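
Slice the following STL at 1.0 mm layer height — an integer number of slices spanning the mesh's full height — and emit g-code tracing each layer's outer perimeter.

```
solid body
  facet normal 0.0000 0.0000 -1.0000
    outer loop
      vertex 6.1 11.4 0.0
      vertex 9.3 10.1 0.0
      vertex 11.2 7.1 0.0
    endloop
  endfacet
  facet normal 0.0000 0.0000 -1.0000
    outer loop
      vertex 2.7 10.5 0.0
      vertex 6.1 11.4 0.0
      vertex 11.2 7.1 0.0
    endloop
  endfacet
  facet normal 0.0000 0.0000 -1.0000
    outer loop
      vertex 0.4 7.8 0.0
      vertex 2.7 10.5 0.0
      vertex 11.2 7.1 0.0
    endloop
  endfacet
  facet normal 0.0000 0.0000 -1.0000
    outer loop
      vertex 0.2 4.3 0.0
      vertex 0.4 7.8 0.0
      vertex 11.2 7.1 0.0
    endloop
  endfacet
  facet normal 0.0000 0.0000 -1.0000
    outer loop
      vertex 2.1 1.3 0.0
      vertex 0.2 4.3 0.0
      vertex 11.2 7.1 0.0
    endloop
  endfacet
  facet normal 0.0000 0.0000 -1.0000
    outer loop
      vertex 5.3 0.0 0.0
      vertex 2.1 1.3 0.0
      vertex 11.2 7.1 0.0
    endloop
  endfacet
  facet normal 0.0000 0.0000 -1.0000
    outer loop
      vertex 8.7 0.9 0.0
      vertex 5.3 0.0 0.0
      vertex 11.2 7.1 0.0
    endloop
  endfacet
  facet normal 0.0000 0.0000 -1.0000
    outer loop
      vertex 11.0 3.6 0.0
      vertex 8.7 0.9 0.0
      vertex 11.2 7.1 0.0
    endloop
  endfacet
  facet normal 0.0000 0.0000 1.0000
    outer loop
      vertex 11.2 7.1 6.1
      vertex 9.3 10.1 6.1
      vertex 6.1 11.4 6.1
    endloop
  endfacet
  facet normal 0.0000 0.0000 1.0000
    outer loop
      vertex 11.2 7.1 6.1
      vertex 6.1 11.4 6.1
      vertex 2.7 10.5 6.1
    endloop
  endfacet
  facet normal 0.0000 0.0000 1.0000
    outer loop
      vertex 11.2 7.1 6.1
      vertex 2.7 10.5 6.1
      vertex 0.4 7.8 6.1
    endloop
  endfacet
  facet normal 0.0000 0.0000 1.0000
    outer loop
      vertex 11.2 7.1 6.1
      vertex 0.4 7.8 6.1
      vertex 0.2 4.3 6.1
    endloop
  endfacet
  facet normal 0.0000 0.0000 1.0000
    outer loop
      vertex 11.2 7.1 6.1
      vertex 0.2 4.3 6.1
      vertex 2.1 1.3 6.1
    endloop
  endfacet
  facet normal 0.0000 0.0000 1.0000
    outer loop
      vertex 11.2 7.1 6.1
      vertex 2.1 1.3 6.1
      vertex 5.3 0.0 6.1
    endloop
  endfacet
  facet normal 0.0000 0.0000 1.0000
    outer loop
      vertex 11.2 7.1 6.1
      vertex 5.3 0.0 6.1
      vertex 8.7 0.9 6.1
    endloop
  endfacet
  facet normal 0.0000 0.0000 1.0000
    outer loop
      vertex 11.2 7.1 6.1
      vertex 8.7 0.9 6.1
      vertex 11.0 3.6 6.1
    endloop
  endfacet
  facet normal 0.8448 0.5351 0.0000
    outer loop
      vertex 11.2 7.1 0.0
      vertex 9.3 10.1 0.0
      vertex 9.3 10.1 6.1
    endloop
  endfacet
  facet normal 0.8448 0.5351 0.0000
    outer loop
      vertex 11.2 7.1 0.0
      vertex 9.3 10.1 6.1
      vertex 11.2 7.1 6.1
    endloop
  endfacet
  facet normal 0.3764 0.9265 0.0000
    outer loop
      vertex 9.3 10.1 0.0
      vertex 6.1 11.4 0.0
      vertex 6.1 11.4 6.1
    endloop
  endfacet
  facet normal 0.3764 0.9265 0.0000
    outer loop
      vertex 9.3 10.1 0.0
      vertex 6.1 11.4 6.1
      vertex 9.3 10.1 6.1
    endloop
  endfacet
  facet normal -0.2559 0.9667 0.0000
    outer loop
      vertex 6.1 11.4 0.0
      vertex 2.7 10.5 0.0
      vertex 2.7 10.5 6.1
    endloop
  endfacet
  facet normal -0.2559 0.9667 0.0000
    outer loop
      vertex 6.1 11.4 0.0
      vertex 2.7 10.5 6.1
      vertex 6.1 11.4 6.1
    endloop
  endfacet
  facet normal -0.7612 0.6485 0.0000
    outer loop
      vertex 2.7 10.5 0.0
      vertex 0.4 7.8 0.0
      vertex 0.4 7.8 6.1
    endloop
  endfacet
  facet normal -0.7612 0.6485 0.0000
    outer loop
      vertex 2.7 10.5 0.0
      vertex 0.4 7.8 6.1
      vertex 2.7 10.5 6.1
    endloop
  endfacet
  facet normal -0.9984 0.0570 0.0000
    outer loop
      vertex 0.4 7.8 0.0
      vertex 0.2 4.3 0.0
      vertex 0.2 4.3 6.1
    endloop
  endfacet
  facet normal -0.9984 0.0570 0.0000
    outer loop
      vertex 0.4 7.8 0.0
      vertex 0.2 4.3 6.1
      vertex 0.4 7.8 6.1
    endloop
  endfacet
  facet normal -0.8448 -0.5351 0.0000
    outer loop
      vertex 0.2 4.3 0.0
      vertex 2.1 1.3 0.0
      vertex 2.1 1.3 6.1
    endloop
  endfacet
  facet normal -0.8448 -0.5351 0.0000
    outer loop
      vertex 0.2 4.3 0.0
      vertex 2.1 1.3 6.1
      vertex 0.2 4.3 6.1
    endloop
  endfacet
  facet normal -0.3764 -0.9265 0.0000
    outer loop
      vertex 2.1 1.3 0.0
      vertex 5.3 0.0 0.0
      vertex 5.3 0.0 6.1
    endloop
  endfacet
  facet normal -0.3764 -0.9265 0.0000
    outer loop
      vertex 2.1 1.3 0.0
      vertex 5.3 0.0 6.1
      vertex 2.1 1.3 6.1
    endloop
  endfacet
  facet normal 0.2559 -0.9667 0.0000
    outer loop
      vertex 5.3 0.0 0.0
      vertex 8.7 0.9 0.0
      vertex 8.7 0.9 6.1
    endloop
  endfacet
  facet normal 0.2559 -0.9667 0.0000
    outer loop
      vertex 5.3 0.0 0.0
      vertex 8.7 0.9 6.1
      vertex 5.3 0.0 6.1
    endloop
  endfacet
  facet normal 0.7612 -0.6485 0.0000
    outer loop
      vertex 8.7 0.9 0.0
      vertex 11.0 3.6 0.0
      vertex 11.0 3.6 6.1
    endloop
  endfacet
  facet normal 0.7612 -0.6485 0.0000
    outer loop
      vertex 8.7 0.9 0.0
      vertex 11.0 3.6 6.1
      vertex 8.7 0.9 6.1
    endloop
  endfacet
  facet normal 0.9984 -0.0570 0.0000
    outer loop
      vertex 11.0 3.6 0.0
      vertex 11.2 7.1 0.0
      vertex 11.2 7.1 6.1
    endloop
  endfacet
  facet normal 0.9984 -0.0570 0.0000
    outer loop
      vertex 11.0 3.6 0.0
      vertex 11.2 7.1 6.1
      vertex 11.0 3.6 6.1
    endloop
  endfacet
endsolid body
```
; perimeter-only toolpath
G21 ; units = mm
G90 ; absolute positioning
G28 ; home
; layer 1
G0 Z1.0
G0 X11.2 Y7.1
G1 X9.3 Y10.1
G1 X6.1 Y11.4
G1 X2.7 Y10.5
G1 X0.4 Y7.8
G1 X0.2 Y4.3
G1 X2.1 Y1.3
G1 X5.3 Y0.0
G1 X8.7 Y0.9
G1 X11.0 Y3.6
G1 X11.2 Y7.1
; layer 2
G0 Z2.0
G0 X11.2 Y7.1
G1 X9.3 Y10.1
G1 X6.1 Y11.4
G1 X2.7 Y10.5
G1 X0.4 Y7.8
G1 X0.2 Y4.3
G1 X2.1 Y1.3
G1 X5.3 Y0.0
G1 X8.7 Y0.9
G1 X11.0 Y3.6
G1 X11.2 Y7.1
; layer 3
G0 Z3.0
G0 X11.2 Y7.1
G1 X9.3 Y10.1
G1 X6.1 Y11.4
G1 X2.7 Y10.5
G1 X0.4 Y7.8
G1 X0.2 Y4.3
G1 X2.1 Y1.3
G1 X5.3 Y0.0
G1 X8.7 Y0.9
G1 X11.0 Y3.6
G1 X11.2 Y7.1
; layer 4
G0 Z4.1
G0 X11.2 Y7.1
G1 X9.3 Y10.1
G1 X6.1 Y11.4
G1 X2.7 Y10.5
G1 X0.4 Y7.8
G1 X0.2 Y4.3
G1 X2.1 Y1.3
G1 X5.3 Y0.0
G1 X8.7 Y0.9
G1 X11.0 Y3.6
G1 X11.2 Y7.1
; layer 5
G0 Z5.1
G0 X11.2 Y7.1
G1 X9.3 Y10.1
G1 X6.1 Y11.4
G1 X2.7 Y10.5
G1 X0.4 Y7.8
G1 X0.2 Y4.3
G1 X2.1 Y1.3
G1 X5.3 Y0.0
G1 X8.7 Y0.9
G1 X11.0 Y3.6
G1 X11.2 Y7.1
; layer 6
G0 Z6.1
G0 X11.2 Y7.1
G1 X9.3 Y10.1
G1 X6.1 Y11.4
G1 X2.7 Y10.5
G1 X0.4 Y7.8
G1 X0.2 Y4.3
G1 X2.1 Y1.3
G1 X5.3 Y0.0
G1 X8.7 Y0.9
G1 X11.0 Y3.6
G1 X11.2 Y7.1
M2 ; end

The solid is a regular 10-sided prism (a cylinder approximated with 10 flat sides), circumscribed radius ≈ 5.7 mm, height ≈ 6.1 mm. Slicing at Δz = 1.0 mm — 6 equal slices spanning the solid's height, so layer i sits at z = i·h/6 — gives 6 non-empty perimeters. Each is a 10-segment closed polygon; G0 lifts to the layer z and rapids to the start vertex, then G1 traces the edges.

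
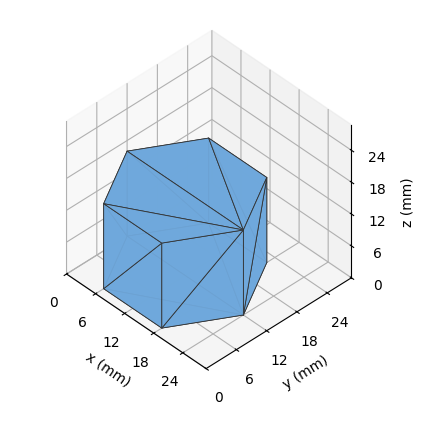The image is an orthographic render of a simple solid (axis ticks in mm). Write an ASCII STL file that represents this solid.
Reading the render: the shape is a regular 6-sided prism (a cylinder approximated with 6 flat sides), circumscribed radius ≈ 12 mm, height ≈ 16 mm (dimensions read to the nearest mm from the axis ticks). For the STL, each face is triangulated and given an outward normal.

solid part
  facet normal 0.0000 0.0000 -1.0000
    outer loop
      vertex 6.0 22.4 0.0
      vertex 18.0 22.4 0.0
      vertex 24.0 12.0 0.0
    endloop
  endfacet
  facet normal 0.0000 0.0000 -1.0000
    outer loop
      vertex 0.0 12.0 0.0
      vertex 6.0 22.4 0.0
      vertex 24.0 12.0 0.0
    endloop
  endfacet
  facet normal 0.0000 0.0000 -1.0000
    outer loop
      vertex 6.0 1.6 0.0
      vertex 0.0 12.0 0.0
      vertex 24.0 12.0 0.0
    endloop
  endfacet
  facet normal 0.0000 0.0000 -1.0000
    outer loop
      vertex 18.0 1.6 0.0
      vertex 6.0 1.6 0.0
      vertex 24.0 12.0 0.0
    endloop
  endfacet
  facet normal 0.0000 0.0000 1.0000
    outer loop
      vertex 24.0 12.0 16.0
      vertex 18.0 22.4 16.0
      vertex 6.0 22.4 16.0
    endloop
  endfacet
  facet normal 0.0000 0.0000 1.0000
    outer loop
      vertex 24.0 12.0 16.0
      vertex 6.0 22.4 16.0
      vertex 0.0 12.0 16.0
    endloop
  endfacet
  facet normal 0.0000 0.0000 1.0000
    outer loop
      vertex 24.0 12.0 16.0
      vertex 0.0 12.0 16.0
      vertex 6.0 1.6 16.0
    endloop
  endfacet
  facet normal 0.0000 0.0000 1.0000
    outer loop
      vertex 24.0 12.0 16.0
      vertex 6.0 1.6 16.0
      vertex 18.0 1.6 16.0
    endloop
  endfacet
  facet normal 0.8662 0.4997 0.0000
    outer loop
      vertex 24.0 12.0 0.0
      vertex 18.0 22.4 0.0
      vertex 18.0 22.4 16.0
    endloop
  endfacet
  facet normal 0.8662 0.4997 0.0000
    outer loop
      vertex 24.0 12.0 0.0
      vertex 18.0 22.4 16.0
      vertex 24.0 12.0 16.0
    endloop
  endfacet
  facet normal 0.0000 1.0000 0.0000
    outer loop
      vertex 18.0 22.4 0.0
      vertex 6.0 22.4 0.0
      vertex 6.0 22.4 16.0
    endloop
  endfacet
  facet normal 0.0000 1.0000 0.0000
    outer loop
      vertex 18.0 22.4 0.0
      vertex 6.0 22.4 16.0
      vertex 18.0 22.4 16.0
    endloop
  endfacet
  facet normal -0.8662 0.4997 0.0000
    outer loop
      vertex 6.0 22.4 0.0
      vertex 0.0 12.0 0.0
      vertex 0.0 12.0 16.0
    endloop
  endfacet
  facet normal -0.8662 0.4997 0.0000
    outer loop
      vertex 6.0 22.4 0.0
      vertex 0.0 12.0 16.0
      vertex 6.0 22.4 16.0
    endloop
  endfacet
  facet normal -0.8662 -0.4997 0.0000
    outer loop
      vertex 0.0 12.0 0.0
      vertex 6.0 1.6 0.0
      vertex 6.0 1.6 16.0
    endloop
  endfacet
  facet normal -0.8662 -0.4997 0.0000
    outer loop
      vertex 0.0 12.0 0.0
      vertex 6.0 1.6 16.0
      vertex 0.0 12.0 16.0
    endloop
  endfacet
  facet normal 0.0000 -1.0000 0.0000
    outer loop
      vertex 6.0 1.6 0.0
      vertex 18.0 1.6 0.0
      vertex 18.0 1.6 16.0
    endloop
  endfacet
  facet normal 0.0000 -1.0000 0.0000
    outer loop
      vertex 6.0 1.6 0.0
      vertex 18.0 1.6 16.0
      vertex 6.0 1.6 16.0
    endloop
  endfacet
  facet normal 0.8662 -0.4997 0.0000
    outer loop
      vertex 18.0 1.6 0.0
      vertex 24.0 12.0 0.0
      vertex 24.0 12.0 16.0
    endloop
  endfacet
  facet normal 0.8662 -0.4997 0.0000
    outer loop
      vertex 18.0 1.6 0.0
      vertex 24.0 12.0 16.0
      vertex 18.0 1.6 16.0
    endloop
  endfacet
endsolid part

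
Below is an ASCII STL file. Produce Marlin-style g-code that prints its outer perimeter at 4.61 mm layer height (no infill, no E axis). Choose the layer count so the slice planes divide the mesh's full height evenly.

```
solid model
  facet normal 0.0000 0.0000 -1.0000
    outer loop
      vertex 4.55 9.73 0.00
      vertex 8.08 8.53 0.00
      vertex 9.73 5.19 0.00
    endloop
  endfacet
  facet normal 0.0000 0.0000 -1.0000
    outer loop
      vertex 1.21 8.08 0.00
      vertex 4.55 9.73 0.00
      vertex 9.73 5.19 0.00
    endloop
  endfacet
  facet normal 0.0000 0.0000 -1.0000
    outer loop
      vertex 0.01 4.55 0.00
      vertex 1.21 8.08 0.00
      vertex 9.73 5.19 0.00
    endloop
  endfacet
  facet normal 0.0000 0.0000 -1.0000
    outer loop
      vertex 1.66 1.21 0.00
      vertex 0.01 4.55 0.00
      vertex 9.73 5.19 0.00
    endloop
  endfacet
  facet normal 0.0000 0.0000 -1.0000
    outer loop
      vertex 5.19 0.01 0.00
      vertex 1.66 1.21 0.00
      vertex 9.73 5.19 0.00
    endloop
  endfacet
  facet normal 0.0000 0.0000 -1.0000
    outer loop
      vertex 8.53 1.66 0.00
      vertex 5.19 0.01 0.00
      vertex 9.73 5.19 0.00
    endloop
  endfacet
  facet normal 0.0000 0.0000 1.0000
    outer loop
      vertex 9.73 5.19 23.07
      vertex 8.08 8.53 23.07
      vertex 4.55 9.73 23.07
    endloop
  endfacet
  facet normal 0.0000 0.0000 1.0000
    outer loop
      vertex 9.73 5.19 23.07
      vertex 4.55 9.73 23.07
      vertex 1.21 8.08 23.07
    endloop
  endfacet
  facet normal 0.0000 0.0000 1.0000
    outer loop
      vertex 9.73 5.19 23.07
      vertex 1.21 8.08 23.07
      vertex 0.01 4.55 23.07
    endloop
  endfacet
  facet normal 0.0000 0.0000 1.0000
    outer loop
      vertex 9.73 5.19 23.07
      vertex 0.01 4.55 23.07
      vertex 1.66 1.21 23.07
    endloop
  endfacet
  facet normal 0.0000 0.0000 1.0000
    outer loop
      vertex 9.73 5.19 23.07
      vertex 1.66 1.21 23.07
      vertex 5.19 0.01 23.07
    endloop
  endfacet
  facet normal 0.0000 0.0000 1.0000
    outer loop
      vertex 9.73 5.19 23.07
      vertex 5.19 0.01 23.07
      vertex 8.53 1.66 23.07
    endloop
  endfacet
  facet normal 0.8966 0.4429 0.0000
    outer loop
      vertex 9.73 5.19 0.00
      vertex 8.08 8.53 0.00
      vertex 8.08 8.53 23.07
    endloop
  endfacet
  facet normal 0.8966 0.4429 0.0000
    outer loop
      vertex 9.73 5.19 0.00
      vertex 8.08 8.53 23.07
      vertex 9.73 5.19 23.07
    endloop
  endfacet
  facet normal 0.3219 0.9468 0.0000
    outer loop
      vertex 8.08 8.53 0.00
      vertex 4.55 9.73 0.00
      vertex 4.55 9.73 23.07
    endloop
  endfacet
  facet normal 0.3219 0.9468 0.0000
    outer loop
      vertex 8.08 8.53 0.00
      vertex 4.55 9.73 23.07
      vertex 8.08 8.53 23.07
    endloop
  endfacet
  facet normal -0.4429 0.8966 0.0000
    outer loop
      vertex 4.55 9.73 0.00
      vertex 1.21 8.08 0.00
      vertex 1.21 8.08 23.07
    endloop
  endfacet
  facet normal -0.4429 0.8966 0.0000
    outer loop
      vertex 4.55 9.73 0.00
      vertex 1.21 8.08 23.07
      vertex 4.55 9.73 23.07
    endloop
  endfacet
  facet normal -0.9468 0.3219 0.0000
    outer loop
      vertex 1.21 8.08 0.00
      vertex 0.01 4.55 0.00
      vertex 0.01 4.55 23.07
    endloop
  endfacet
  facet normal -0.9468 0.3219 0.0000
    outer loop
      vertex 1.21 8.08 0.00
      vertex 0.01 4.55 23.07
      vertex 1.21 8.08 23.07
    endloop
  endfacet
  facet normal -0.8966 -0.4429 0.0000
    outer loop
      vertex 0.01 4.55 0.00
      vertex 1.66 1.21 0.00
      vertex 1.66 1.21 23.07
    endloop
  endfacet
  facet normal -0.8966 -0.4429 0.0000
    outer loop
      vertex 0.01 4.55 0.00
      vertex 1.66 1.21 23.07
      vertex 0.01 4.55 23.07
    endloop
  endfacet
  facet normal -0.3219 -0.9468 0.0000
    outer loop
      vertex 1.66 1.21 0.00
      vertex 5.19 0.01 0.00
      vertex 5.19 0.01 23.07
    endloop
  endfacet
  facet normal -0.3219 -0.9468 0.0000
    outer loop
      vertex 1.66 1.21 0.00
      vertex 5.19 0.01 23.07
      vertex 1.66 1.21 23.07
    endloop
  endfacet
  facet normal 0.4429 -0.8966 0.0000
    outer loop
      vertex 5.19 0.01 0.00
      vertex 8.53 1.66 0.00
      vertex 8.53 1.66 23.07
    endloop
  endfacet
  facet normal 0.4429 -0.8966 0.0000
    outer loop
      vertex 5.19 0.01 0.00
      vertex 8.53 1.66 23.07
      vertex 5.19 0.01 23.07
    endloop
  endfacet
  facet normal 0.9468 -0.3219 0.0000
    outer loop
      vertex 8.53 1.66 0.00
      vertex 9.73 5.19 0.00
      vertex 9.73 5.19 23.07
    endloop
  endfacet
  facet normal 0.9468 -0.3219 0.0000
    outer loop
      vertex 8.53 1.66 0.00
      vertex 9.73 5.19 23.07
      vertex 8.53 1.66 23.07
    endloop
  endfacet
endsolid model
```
; perimeter-only toolpath
G21 ; units = mm
G90 ; absolute positioning
G28 ; home
; layer 1
G0 Z4.61
G0 X9.73 Y5.19
G1 X8.08 Y8.53
G1 X4.55 Y9.73
G1 X1.21 Y8.08
G1 X0.01 Y4.55
G1 X1.66 Y1.21
G1 X5.19 Y0.01
G1 X8.53 Y1.66
G1 X9.73 Y5.19
; layer 2
G0 Z9.23
G0 X9.73 Y5.19
G1 X8.08 Y8.53
G1 X4.55 Y9.73
G1 X1.21 Y8.08
G1 X0.01 Y4.55
G1 X1.66 Y1.21
G1 X5.19 Y0.01
G1 X8.53 Y1.66
G1 X9.73 Y5.19
; layer 3
G0 Z13.84
G0 X9.73 Y5.19
G1 X8.08 Y8.53
G1 X4.55 Y9.73
G1 X1.21 Y8.08
G1 X0.01 Y4.55
G1 X1.66 Y1.21
G1 X5.19 Y0.01
G1 X8.53 Y1.66
G1 X9.73 Y5.19
; layer 4
G0 Z18.46
G0 X9.73 Y5.19
G1 X8.08 Y8.53
G1 X4.55 Y9.73
G1 X1.21 Y8.08
G1 X0.01 Y4.55
G1 X1.66 Y1.21
G1 X5.19 Y0.01
G1 X8.53 Y1.66
G1 X9.73 Y5.19
; layer 5
G0 Z23.07
G0 X9.73 Y5.19
G1 X8.08 Y8.53
G1 X4.55 Y9.73
G1 X1.21 Y8.08
G1 X0.01 Y4.55
G1 X1.66 Y1.21
G1 X5.19 Y0.01
G1 X8.53 Y1.66
G1 X9.73 Y5.19
M2 ; end

The solid is a regular 8-sided prism (a cylinder approximated with 8 flat sides), circumscribed radius ≈ 4.87 mm, height ≈ 23.1 mm. Slicing at Δz = 4.61 mm — 5 equal slices spanning the solid's height, so layer i sits at z = i·h/5 — gives 5 non-empty perimeters. Each is a 8-segment closed polygon; G0 lifts to the layer z and rapids to the start vertex, then G1 traces the edges.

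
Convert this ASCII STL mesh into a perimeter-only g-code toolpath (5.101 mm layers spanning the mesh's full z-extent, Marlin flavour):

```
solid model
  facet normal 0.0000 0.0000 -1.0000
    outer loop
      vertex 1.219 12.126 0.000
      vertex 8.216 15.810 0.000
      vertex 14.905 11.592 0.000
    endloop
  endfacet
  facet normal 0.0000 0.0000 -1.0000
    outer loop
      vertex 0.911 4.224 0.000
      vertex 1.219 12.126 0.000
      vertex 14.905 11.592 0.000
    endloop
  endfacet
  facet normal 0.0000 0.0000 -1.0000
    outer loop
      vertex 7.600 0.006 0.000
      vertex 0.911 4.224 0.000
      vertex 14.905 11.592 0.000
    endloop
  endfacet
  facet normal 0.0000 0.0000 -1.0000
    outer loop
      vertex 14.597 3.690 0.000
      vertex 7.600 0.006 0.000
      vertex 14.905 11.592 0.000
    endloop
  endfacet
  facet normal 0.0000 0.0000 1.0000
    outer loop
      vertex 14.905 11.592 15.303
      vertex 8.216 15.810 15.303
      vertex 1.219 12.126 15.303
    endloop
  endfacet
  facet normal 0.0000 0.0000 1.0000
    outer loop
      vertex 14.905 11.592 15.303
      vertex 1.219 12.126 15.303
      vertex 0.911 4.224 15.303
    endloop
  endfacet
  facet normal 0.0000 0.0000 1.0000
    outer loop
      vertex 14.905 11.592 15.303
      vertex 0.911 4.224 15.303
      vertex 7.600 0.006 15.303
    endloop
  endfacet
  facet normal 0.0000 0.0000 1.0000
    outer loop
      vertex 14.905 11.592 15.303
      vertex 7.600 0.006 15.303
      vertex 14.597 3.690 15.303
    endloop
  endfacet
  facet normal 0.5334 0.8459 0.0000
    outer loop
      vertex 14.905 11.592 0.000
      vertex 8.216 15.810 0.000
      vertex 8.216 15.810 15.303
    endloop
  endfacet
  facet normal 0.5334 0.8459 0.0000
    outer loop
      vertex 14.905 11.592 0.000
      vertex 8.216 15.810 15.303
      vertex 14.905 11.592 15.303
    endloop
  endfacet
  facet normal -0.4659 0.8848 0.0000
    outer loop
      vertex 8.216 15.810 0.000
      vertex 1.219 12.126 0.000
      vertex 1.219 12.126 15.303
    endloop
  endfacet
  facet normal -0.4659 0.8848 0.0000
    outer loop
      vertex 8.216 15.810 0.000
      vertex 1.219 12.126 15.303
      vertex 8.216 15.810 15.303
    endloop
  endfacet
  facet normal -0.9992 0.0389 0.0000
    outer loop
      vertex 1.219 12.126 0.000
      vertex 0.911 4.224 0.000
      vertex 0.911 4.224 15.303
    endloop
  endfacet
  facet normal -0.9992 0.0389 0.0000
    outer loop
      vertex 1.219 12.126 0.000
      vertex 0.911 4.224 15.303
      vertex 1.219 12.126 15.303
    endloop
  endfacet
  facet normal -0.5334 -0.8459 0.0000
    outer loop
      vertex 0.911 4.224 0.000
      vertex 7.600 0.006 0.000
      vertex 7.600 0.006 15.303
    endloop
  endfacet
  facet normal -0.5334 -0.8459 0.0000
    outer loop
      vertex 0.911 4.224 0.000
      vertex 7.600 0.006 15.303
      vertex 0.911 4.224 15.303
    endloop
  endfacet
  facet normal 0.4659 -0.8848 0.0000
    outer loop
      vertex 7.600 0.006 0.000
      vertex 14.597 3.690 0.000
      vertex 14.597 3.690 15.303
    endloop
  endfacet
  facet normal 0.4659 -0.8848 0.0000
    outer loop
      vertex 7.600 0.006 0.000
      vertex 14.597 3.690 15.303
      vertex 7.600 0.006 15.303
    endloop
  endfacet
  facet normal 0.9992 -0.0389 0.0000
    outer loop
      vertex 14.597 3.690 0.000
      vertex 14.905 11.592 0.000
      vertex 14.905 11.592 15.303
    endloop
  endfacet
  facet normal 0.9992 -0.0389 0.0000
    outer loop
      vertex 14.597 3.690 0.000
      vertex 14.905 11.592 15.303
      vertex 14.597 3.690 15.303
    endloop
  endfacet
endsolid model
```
; perimeter-only toolpath
G21 ; units = mm
G90 ; absolute positioning
G28 ; home
; layer 1
G0 Z5.101
G0 X14.905 Y11.592
G1 X8.216 Y15.810
G1 X1.219 Y12.126
G1 X0.911 Y4.224
G1 X7.600 Y0.006
G1 X14.597 Y3.690
G1 X14.905 Y11.592
; layer 2
G0 Z10.202
G0 X14.905 Y11.592
G1 X8.216 Y15.810
G1 X1.219 Y12.126
G1 X0.911 Y4.224
G1 X7.600 Y0.006
G1 X14.597 Y3.690
G1 X14.905 Y11.592
; layer 3
G0 Z15.303
G0 X14.905 Y11.592
G1 X8.216 Y15.810
G1 X1.219 Y12.126
G1 X0.911 Y4.224
G1 X7.600 Y0.006
G1 X14.597 Y3.690
G1 X14.905 Y11.592
M2 ; end

The solid is a regular 6-sided prism (a cylinder approximated with 6 flat sides), circumscribed radius ≈ 7.91 mm, height ≈ 15.3 mm. Slicing at Δz = 5.101 mm — 3 equal slices spanning the solid's height, so layer i sits at z = i·h/3 — gives 3 non-empty perimeters. Each is a 6-segment closed polygon; G0 lifts to the layer z and rapids to the start vertex, then G1 traces the edges.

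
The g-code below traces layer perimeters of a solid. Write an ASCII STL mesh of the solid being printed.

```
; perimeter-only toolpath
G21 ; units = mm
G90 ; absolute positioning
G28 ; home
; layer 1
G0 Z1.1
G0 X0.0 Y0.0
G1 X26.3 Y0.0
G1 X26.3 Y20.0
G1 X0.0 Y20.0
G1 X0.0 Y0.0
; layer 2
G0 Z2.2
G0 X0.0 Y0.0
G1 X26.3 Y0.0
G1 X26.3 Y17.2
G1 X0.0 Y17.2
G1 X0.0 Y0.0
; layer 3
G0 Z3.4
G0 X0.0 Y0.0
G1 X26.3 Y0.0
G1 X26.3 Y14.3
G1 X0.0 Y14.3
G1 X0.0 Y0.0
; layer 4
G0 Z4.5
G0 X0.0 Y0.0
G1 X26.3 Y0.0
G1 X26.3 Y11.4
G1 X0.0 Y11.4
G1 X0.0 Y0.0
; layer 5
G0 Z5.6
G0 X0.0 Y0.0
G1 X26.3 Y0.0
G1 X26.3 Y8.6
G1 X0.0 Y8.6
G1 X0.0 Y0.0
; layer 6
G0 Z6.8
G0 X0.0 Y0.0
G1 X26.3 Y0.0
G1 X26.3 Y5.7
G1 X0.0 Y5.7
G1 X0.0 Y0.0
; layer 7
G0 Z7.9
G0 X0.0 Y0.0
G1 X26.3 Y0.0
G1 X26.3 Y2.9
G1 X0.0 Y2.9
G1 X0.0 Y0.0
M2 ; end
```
solid part
  facet normal 0.0000 0.0000 -1.0000
    outer loop
      vertex 26.3 22.9 0.0
      vertex 26.3 0.0 0.0
      vertex 0.0 0.0 0.0
    endloop
  endfacet
  facet normal 0.0000 0.0000 -1.0000
    outer loop
      vertex 0.0 22.9 0.0
      vertex 26.3 22.9 0.0
      vertex 0.0 0.0 0.0
    endloop
  endfacet
  facet normal 0.0000 -1.0000 0.0000
    outer loop
      vertex 0.0 0.0 0.0
      vertex 26.3 0.0 0.0
      vertex 26.3 0.0 9.0
    endloop
  endfacet
  facet normal 0.0000 -1.0000 0.0000
    outer loop
      vertex 0.0 0.0 0.0
      vertex 26.3 0.0 9.0
      vertex 0.0 0.0 9.0
    endloop
  endfacet
  facet normal 0.0000 0.3658 0.9307
    outer loop
      vertex 0.0 0.0 9.0
      vertex 26.3 0.0 9.0
      vertex 26.3 22.9 0.0
    endloop
  endfacet
  facet normal 0.0000 0.3658 0.9307
    outer loop
      vertex 0.0 0.0 9.0
      vertex 26.3 22.9 0.0
      vertex 0.0 22.9 0.0
    endloop
  endfacet
  facet normal -1.0000 0.0000 0.0000
    outer loop
      vertex 0.0 0.0 9.0
      vertex 0.0 22.9 0.0
      vertex 0.0 0.0 0.0
    endloop
  endfacet
  facet normal 1.0000 0.0000 0.0000
    outer loop
      vertex 26.3 0.0 0.0
      vertex 26.3 22.9 0.0
      vertex 26.3 0.0 9.0
    endloop
  endfacet
endsolid part

The G0 Z moves step by Δz≈1.1 mm. The G1 loops shrink linearly with z, so the solid tapers from its base footprint up to z≈9. Closing with a flat bottom cap and the tapered top and triangulating gives 8 facets — a wedge (ramp): 26.3 × 22.9 mm base, rising to 9 mm along the y=0 edge and sloping linearly to z=0 at y=22.9.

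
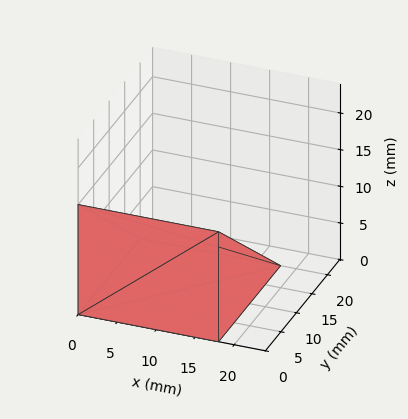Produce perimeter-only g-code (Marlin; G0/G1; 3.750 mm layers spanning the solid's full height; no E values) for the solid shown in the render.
Reading the render: the shape is a wedge (ramp): 18 × 20 mm base, rising to 15 mm along the y=0 edge and sloping linearly to z=0 at y=20 (dimensions read to the nearest mm from the axis ticks). For the g-code, the solid's height is divided into equal slices at the stated Δz and each level perimeter traced with G1 moves after a G0 lift.

; perimeter-only toolpath
G21 ; units = mm
G90 ; absolute positioning
G28 ; home
; layer 1
G0 Z3.750
G0 X0.000 Y0.000
G1 X18.000 Y0.000
G1 X18.000 Y15.000
G1 X0.000 Y15.000
G1 X0.000 Y0.000
; layer 2
G0 Z7.500
G0 X0.000 Y0.000
G1 X18.000 Y0.000
G1 X18.000 Y10.000
G1 X0.000 Y10.000
G1 X0.000 Y0.000
; layer 3
G0 Z11.250
G0 X0.000 Y0.000
G1 X18.000 Y0.000
G1 X18.000 Y5.000
G1 X0.000 Y5.000
G1 X0.000 Y0.000
M2 ; end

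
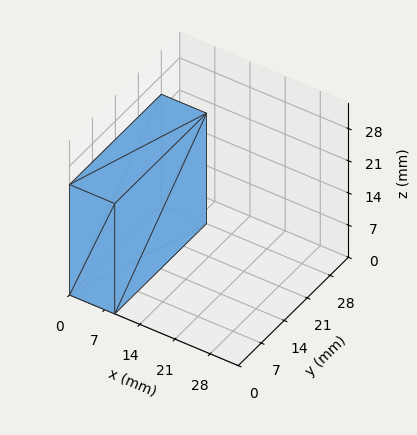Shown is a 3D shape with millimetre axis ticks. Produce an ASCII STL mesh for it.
Reading the render: the shape is a rectangular box, roughly 9 × 28 mm footprint and 24 mm tall (dimensions read to the nearest mm from the axis ticks). For the STL, each face is triangulated and given an outward normal.

solid part
  facet normal 0.0000 0.0000 -1.0000
    outer loop
      vertex 9.0 28.0 0.0
      vertex 9.0 0.0 0.0
      vertex 0.0 0.0 0.0
    endloop
  endfacet
  facet normal 0.0000 0.0000 -1.0000
    outer loop
      vertex 0.0 28.0 0.0
      vertex 9.0 28.0 0.0
      vertex 0.0 0.0 0.0
    endloop
  endfacet
  facet normal 0.0000 0.0000 1.0000
    outer loop
      vertex 0.0 0.0 24.0
      vertex 9.0 0.0 24.0
      vertex 9.0 28.0 24.0
    endloop
  endfacet
  facet normal 0.0000 0.0000 1.0000
    outer loop
      vertex 0.0 0.0 24.0
      vertex 9.0 28.0 24.0
      vertex 0.0 28.0 24.0
    endloop
  endfacet
  facet normal 0.0000 -1.0000 0.0000
    outer loop
      vertex 0.0 0.0 0.0
      vertex 9.0 0.0 0.0
      vertex 9.0 0.0 24.0
    endloop
  endfacet
  facet normal 0.0000 -1.0000 0.0000
    outer loop
      vertex 0.0 0.0 0.0
      vertex 9.0 0.0 24.0
      vertex 0.0 0.0 24.0
    endloop
  endfacet
  facet normal 0.0000 1.0000 0.0000
    outer loop
      vertex 9.0 28.0 24.0
      vertex 9.0 28.0 0.0
      vertex 0.0 28.0 0.0
    endloop
  endfacet
  facet normal 0.0000 1.0000 0.0000
    outer loop
      vertex 0.0 28.0 24.0
      vertex 9.0 28.0 24.0
      vertex 0.0 28.0 0.0
    endloop
  endfacet
  facet normal -1.0000 0.0000 0.0000
    outer loop
      vertex 0.0 28.0 24.0
      vertex 0.0 28.0 0.0
      vertex 0.0 0.0 0.0
    endloop
  endfacet
  facet normal -1.0000 0.0000 0.0000
    outer loop
      vertex 0.0 0.0 24.0
      vertex 0.0 28.0 24.0
      vertex 0.0 0.0 0.0
    endloop
  endfacet
  facet normal 1.0000 0.0000 0.0000
    outer loop
      vertex 9.0 0.0 0.0
      vertex 9.0 28.0 0.0
      vertex 9.0 28.0 24.0
    endloop
  endfacet
  facet normal 1.0000 0.0000 0.0000
    outer loop
      vertex 9.0 0.0 0.0
      vertex 9.0 28.0 24.0
      vertex 9.0 0.0 24.0
    endloop
  endfacet
endsolid part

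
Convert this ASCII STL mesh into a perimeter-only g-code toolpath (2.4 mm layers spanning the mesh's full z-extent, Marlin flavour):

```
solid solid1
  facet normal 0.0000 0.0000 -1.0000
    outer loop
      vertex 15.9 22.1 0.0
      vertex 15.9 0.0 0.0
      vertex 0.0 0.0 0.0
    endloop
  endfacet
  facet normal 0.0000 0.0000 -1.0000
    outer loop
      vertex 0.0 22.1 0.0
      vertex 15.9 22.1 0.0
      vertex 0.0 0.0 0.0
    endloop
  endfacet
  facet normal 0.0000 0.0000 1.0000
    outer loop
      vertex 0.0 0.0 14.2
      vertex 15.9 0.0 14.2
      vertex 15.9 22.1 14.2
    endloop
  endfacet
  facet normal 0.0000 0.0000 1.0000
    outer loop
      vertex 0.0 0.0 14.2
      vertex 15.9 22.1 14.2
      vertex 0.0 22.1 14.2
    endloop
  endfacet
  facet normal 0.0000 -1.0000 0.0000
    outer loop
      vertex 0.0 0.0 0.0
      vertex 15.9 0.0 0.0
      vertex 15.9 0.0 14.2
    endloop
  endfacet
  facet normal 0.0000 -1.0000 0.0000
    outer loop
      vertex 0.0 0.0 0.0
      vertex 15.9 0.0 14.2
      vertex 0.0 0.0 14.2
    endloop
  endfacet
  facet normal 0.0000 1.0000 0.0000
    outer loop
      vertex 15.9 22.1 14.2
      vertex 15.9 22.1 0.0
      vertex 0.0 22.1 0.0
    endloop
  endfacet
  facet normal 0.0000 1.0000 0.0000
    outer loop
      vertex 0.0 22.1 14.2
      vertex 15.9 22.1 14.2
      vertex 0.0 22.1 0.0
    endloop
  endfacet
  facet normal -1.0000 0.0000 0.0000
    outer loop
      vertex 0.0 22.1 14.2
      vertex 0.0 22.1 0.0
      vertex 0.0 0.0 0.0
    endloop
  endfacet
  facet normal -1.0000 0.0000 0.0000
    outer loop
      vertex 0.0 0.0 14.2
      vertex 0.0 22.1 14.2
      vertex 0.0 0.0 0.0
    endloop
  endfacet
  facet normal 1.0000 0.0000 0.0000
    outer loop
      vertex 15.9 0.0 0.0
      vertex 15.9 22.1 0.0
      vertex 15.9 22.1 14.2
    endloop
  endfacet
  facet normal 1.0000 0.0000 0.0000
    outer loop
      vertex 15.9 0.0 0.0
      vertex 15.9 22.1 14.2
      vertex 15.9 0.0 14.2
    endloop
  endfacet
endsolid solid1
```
; perimeter-only toolpath
G21 ; units = mm
G90 ; absolute positioning
G28 ; home
; layer 1
G0 Z2.4
G0 X0.0 Y0.0
G1 X15.9 Y0.0
G1 X15.9 Y22.1
G1 X0.0 Y22.1
G1 X0.0 Y0.0
; layer 2
G0 Z4.7
G0 X0.0 Y0.0
G1 X15.9 Y0.0
G1 X15.9 Y22.1
G1 X0.0 Y22.1
G1 X0.0 Y0.0
; layer 3
G0 Z7.1
G0 X0.0 Y0.0
G1 X15.9 Y0.0
G1 X15.9 Y22.1
G1 X0.0 Y22.1
G1 X0.0 Y0.0
; layer 4
G0 Z9.5
G0 X0.0 Y0.0
G1 X15.9 Y0.0
G1 X15.9 Y22.1
G1 X0.0 Y22.1
G1 X0.0 Y0.0
; layer 5
G0 Z11.8
G0 X0.0 Y0.0
G1 X15.9 Y0.0
G1 X15.9 Y22.1
G1 X0.0 Y22.1
G1 X0.0 Y0.0
; layer 6
G0 Z14.2
G0 X0.0 Y0.0
G1 X15.9 Y0.0
G1 X15.9 Y22.1
G1 X0.0 Y22.1
G1 X0.0 Y0.0
M2 ; end

The solid is a rectangular box, roughly 15.9 × 22.1 mm footprint and 14.2 mm tall. Slicing at Δz = 2.4 mm — 6 equal slices spanning the solid's height, so layer i sits at z = i·h/6 — gives 6 non-empty perimeters. Each is a 4-segment closed polygon; G0 lifts to the layer z and rapids to the start vertex, then G1 traces the edges.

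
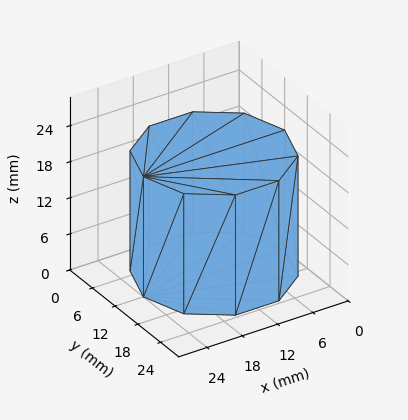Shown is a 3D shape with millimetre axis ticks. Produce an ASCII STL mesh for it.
Reading the render: the shape is a regular 10-sided prism (a cylinder approximated with 10 flat sides), circumscribed radius ≈ 12 mm, height ≈ 20 mm (dimensions read to the nearest mm from the axis ticks). For the STL, each face is triangulated and given an outward normal.

solid part
  facet normal 0.0000 0.0000 -1.0000
    outer loop
      vertex 15.7 23.4 0.0
      vertex 21.7 19.1 0.0
      vertex 24.0 12.0 0.0
    endloop
  endfacet
  facet normal 0.0000 0.0000 -1.0000
    outer loop
      vertex 8.3 23.4 0.0
      vertex 15.7 23.4 0.0
      vertex 24.0 12.0 0.0
    endloop
  endfacet
  facet normal 0.0000 0.0000 -1.0000
    outer loop
      vertex 2.3 19.1 0.0
      vertex 8.3 23.4 0.0
      vertex 24.0 12.0 0.0
    endloop
  endfacet
  facet normal 0.0000 0.0000 -1.0000
    outer loop
      vertex 0.0 12.0 0.0
      vertex 2.3 19.1 0.0
      vertex 24.0 12.0 0.0
    endloop
  endfacet
  facet normal 0.0000 0.0000 -1.0000
    outer loop
      vertex 2.3 4.9 0.0
      vertex 0.0 12.0 0.0
      vertex 24.0 12.0 0.0
    endloop
  endfacet
  facet normal 0.0000 0.0000 -1.0000
    outer loop
      vertex 8.3 0.6 0.0
      vertex 2.3 4.9 0.0
      vertex 24.0 12.0 0.0
    endloop
  endfacet
  facet normal 0.0000 0.0000 -1.0000
    outer loop
      vertex 15.7 0.6 0.0
      vertex 8.3 0.6 0.0
      vertex 24.0 12.0 0.0
    endloop
  endfacet
  facet normal 0.0000 0.0000 -1.0000
    outer loop
      vertex 21.7 4.9 0.0
      vertex 15.7 0.6 0.0
      vertex 24.0 12.0 0.0
    endloop
  endfacet
  facet normal 0.0000 0.0000 1.0000
    outer loop
      vertex 24.0 12.0 20.0
      vertex 21.7 19.1 20.0
      vertex 15.7 23.4 20.0
    endloop
  endfacet
  facet normal 0.0000 0.0000 1.0000
    outer loop
      vertex 24.0 12.0 20.0
      vertex 15.7 23.4 20.0
      vertex 8.3 23.4 20.0
    endloop
  endfacet
  facet normal 0.0000 0.0000 1.0000
    outer loop
      vertex 24.0 12.0 20.0
      vertex 8.3 23.4 20.0
      vertex 2.3 19.1 20.0
    endloop
  endfacet
  facet normal 0.0000 0.0000 1.0000
    outer loop
      vertex 24.0 12.0 20.0
      vertex 2.3 19.1 20.0
      vertex 0.0 12.0 20.0
    endloop
  endfacet
  facet normal 0.0000 0.0000 1.0000
    outer loop
      vertex 24.0 12.0 20.0
      vertex 0.0 12.0 20.0
      vertex 2.3 4.9 20.0
    endloop
  endfacet
  facet normal 0.0000 0.0000 1.0000
    outer loop
      vertex 24.0 12.0 20.0
      vertex 2.3 4.9 20.0
      vertex 8.3 0.6 20.0
    endloop
  endfacet
  facet normal 0.0000 0.0000 1.0000
    outer loop
      vertex 24.0 12.0 20.0
      vertex 8.3 0.6 20.0
      vertex 15.7 0.6 20.0
    endloop
  endfacet
  facet normal 0.0000 0.0000 1.0000
    outer loop
      vertex 24.0 12.0 20.0
      vertex 15.7 0.6 20.0
      vertex 21.7 4.9 20.0
    endloop
  endfacet
  facet normal 0.9513 0.3082 0.0000
    outer loop
      vertex 24.0 12.0 0.0
      vertex 21.7 19.1 0.0
      vertex 21.7 19.1 20.0
    endloop
  endfacet
  facet normal 0.9513 0.3082 0.0000
    outer loop
      vertex 24.0 12.0 0.0
      vertex 21.7 19.1 20.0
      vertex 24.0 12.0 20.0
    endloop
  endfacet
  facet normal 0.5825 0.8128 0.0000
    outer loop
      vertex 21.7 19.1 0.0
      vertex 15.7 23.4 0.0
      vertex 15.7 23.4 20.0
    endloop
  endfacet
  facet normal 0.5825 0.8128 0.0000
    outer loop
      vertex 21.7 19.1 0.0
      vertex 15.7 23.4 20.0
      vertex 21.7 19.1 20.0
    endloop
  endfacet
  facet normal 0.0000 1.0000 0.0000
    outer loop
      vertex 15.7 23.4 0.0
      vertex 8.3 23.4 0.0
      vertex 8.3 23.4 20.0
    endloop
  endfacet
  facet normal 0.0000 1.0000 0.0000
    outer loop
      vertex 15.7 23.4 0.0
      vertex 8.3 23.4 20.0
      vertex 15.7 23.4 20.0
    endloop
  endfacet
  facet normal -0.5825 0.8128 0.0000
    outer loop
      vertex 8.3 23.4 0.0
      vertex 2.3 19.1 0.0
      vertex 2.3 19.1 20.0
    endloop
  endfacet
  facet normal -0.5825 0.8128 0.0000
    outer loop
      vertex 8.3 23.4 0.0
      vertex 2.3 19.1 20.0
      vertex 8.3 23.4 20.0
    endloop
  endfacet
  facet normal -0.9513 0.3082 0.0000
    outer loop
      vertex 2.3 19.1 0.0
      vertex 0.0 12.0 0.0
      vertex 0.0 12.0 20.0
    endloop
  endfacet
  facet normal -0.9513 0.3082 0.0000
    outer loop
      vertex 2.3 19.1 0.0
      vertex 0.0 12.0 20.0
      vertex 2.3 19.1 20.0
    endloop
  endfacet
  facet normal -0.9513 -0.3082 0.0000
    outer loop
      vertex 0.0 12.0 0.0
      vertex 2.3 4.9 0.0
      vertex 2.3 4.9 20.0
    endloop
  endfacet
  facet normal -0.9513 -0.3082 0.0000
    outer loop
      vertex 0.0 12.0 0.0
      vertex 2.3 4.9 20.0
      vertex 0.0 12.0 20.0
    endloop
  endfacet
  facet normal -0.5825 -0.8128 0.0000
    outer loop
      vertex 2.3 4.9 0.0
      vertex 8.3 0.6 0.0
      vertex 8.3 0.6 20.0
    endloop
  endfacet
  facet normal -0.5825 -0.8128 0.0000
    outer loop
      vertex 2.3 4.9 0.0
      vertex 8.3 0.6 20.0
      vertex 2.3 4.9 20.0
    endloop
  endfacet
  facet normal 0.0000 -1.0000 0.0000
    outer loop
      vertex 8.3 0.6 0.0
      vertex 15.7 0.6 0.0
      vertex 15.7 0.6 20.0
    endloop
  endfacet
  facet normal 0.0000 -1.0000 0.0000
    outer loop
      vertex 8.3 0.6 0.0
      vertex 15.7 0.6 20.0
      vertex 8.3 0.6 20.0
    endloop
  endfacet
  facet normal 0.5825 -0.8128 0.0000
    outer loop
      vertex 15.7 0.6 0.0
      vertex 21.7 4.9 0.0
      vertex 21.7 4.9 20.0
    endloop
  endfacet
  facet normal 0.5825 -0.8128 0.0000
    outer loop
      vertex 15.7 0.6 0.0
      vertex 21.7 4.9 20.0
      vertex 15.7 0.6 20.0
    endloop
  endfacet
  facet normal 0.9513 -0.3082 0.0000
    outer loop
      vertex 21.7 4.9 0.0
      vertex 24.0 12.0 0.0
      vertex 24.0 12.0 20.0
    endloop
  endfacet
  facet normal 0.9513 -0.3082 0.0000
    outer loop
      vertex 21.7 4.9 0.0
      vertex 24.0 12.0 20.0
      vertex 21.7 4.9 20.0
    endloop
  endfacet
endsolid part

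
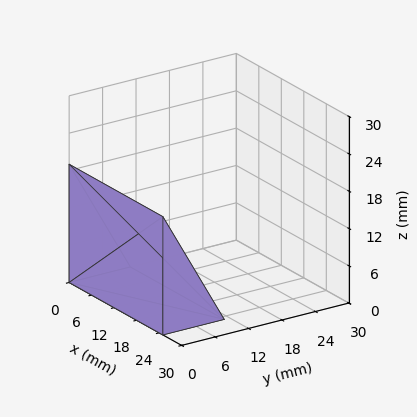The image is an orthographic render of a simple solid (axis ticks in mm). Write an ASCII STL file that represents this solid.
Reading the render: the shape is a wedge (ramp): 25 × 11 mm base, rising to 19 mm along the y=0 edge and sloping linearly to z=0 at y=11 (dimensions read to the nearest mm from the axis ticks). For the STL, each face is triangulated and given an outward normal.

solid part
  facet normal 0.0000 0.0000 -1.0000
    outer loop
      vertex 25.000 11.000 0.000
      vertex 25.000 0.000 0.000
      vertex 0.000 0.000 0.000
    endloop
  endfacet
  facet normal 0.0000 0.0000 -1.0000
    outer loop
      vertex 0.000 11.000 0.000
      vertex 25.000 11.000 0.000
      vertex 0.000 0.000 0.000
    endloop
  endfacet
  facet normal 0.0000 -1.0000 0.0000
    outer loop
      vertex 0.000 0.000 0.000
      vertex 25.000 0.000 0.000
      vertex 25.000 0.000 19.000
    endloop
  endfacet
  facet normal 0.0000 -1.0000 0.0000
    outer loop
      vertex 0.000 0.000 0.000
      vertex 25.000 0.000 19.000
      vertex 0.000 0.000 19.000
    endloop
  endfacet
  facet normal 0.0000 0.8654 0.5010
    outer loop
      vertex 0.000 0.000 19.000
      vertex 25.000 0.000 19.000
      vertex 25.000 11.000 0.000
    endloop
  endfacet
  facet normal 0.0000 0.8654 0.5010
    outer loop
      vertex 0.000 0.000 19.000
      vertex 25.000 11.000 0.000
      vertex 0.000 11.000 0.000
    endloop
  endfacet
  facet normal -1.0000 0.0000 0.0000
    outer loop
      vertex 0.000 0.000 19.000
      vertex 0.000 11.000 0.000
      vertex 0.000 0.000 0.000
    endloop
  endfacet
  facet normal 1.0000 0.0000 0.0000
    outer loop
      vertex 25.000 0.000 0.000
      vertex 25.000 11.000 0.000
      vertex 25.000 0.000 19.000
    endloop
  endfacet
endsolid part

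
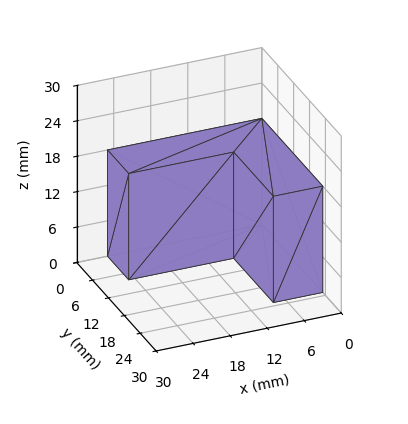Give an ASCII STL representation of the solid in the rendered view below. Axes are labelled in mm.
Reading the render: the shape is an L-shaped prism: outer 25 × 23 mm, arm thicknesses ≈ 8 mm (horizontal) and 8 mm (vertical), extruded 18 mm in z (dimensions read to the nearest mm from the axis ticks). For the STL, each face is triangulated and given an outward normal.

solid part
  facet normal 0.0000 0.0000 -1.0000
    outer loop
      vertex 25.0 8.0 0.0
      vertex 25.0 0.0 0.0
      vertex 0.0 0.0 0.0
    endloop
  endfacet
  facet normal 0.0000 0.0000 -1.0000
    outer loop
      vertex 8.0 8.0 0.0
      vertex 25.0 8.0 0.0
      vertex 0.0 0.0 0.0
    endloop
  endfacet
  facet normal 0.0000 0.0000 -1.0000
    outer loop
      vertex 8.0 23.0 0.0
      vertex 8.0 8.0 0.0
      vertex 0.0 0.0 0.0
    endloop
  endfacet
  facet normal 0.0000 0.0000 -1.0000
    outer loop
      vertex 0.0 23.0 0.0
      vertex 8.0 23.0 0.0
      vertex 0.0 0.0 0.0
    endloop
  endfacet
  facet normal 0.0000 0.0000 1.0000
    outer loop
      vertex 0.0 0.0 18.0
      vertex 25.0 0.0 18.0
      vertex 25.0 8.0 18.0
    endloop
  endfacet
  facet normal 0.0000 0.0000 1.0000
    outer loop
      vertex 0.0 0.0 18.0
      vertex 25.0 8.0 18.0
      vertex 8.0 8.0 18.0
    endloop
  endfacet
  facet normal 0.0000 0.0000 1.0000
    outer loop
      vertex 0.0 0.0 18.0
      vertex 8.0 8.0 18.0
      vertex 8.0 23.0 18.0
    endloop
  endfacet
  facet normal 0.0000 0.0000 1.0000
    outer loop
      vertex 0.0 0.0 18.0
      vertex 8.0 23.0 18.0
      vertex 0.0 23.0 18.0
    endloop
  endfacet
  facet normal 0.0000 -1.0000 0.0000
    outer loop
      vertex 0.0 0.0 0.0
      vertex 25.0 0.0 0.0
      vertex 25.0 0.0 18.0
    endloop
  endfacet
  facet normal 0.0000 -1.0000 0.0000
    outer loop
      vertex 0.0 0.0 0.0
      vertex 25.0 0.0 18.0
      vertex 0.0 0.0 18.0
    endloop
  endfacet
  facet normal 1.0000 0.0000 0.0000
    outer loop
      vertex 25.0 0.0 0.0
      vertex 25.0 8.0 0.0
      vertex 25.0 8.0 18.0
    endloop
  endfacet
  facet normal 1.0000 0.0000 0.0000
    outer loop
      vertex 25.0 0.0 0.0
      vertex 25.0 8.0 18.0
      vertex 25.0 0.0 18.0
    endloop
  endfacet
  facet normal 0.0000 1.0000 0.0000
    outer loop
      vertex 25.0 8.0 0.0
      vertex 8.0 8.0 0.0
      vertex 8.0 8.0 18.0
    endloop
  endfacet
  facet normal 0.0000 1.0000 0.0000
    outer loop
      vertex 25.0 8.0 0.0
      vertex 8.0 8.0 18.0
      vertex 25.0 8.0 18.0
    endloop
  endfacet
  facet normal 1.0000 0.0000 0.0000
    outer loop
      vertex 8.0 8.0 0.0
      vertex 8.0 23.0 0.0
      vertex 8.0 23.0 18.0
    endloop
  endfacet
  facet normal 1.0000 0.0000 0.0000
    outer loop
      vertex 8.0 8.0 0.0
      vertex 8.0 23.0 18.0
      vertex 8.0 8.0 18.0
    endloop
  endfacet
  facet normal 0.0000 1.0000 0.0000
    outer loop
      vertex 8.0 23.0 0.0
      vertex 0.0 23.0 0.0
      vertex 0.0 23.0 18.0
    endloop
  endfacet
  facet normal 0.0000 1.0000 0.0000
    outer loop
      vertex 8.0 23.0 0.0
      vertex 0.0 23.0 18.0
      vertex 8.0 23.0 18.0
    endloop
  endfacet
  facet normal -1.0000 0.0000 0.0000
    outer loop
      vertex 0.0 23.0 0.0
      vertex 0.0 0.0 0.0
      vertex 0.0 0.0 18.0
    endloop
  endfacet
  facet normal -1.0000 0.0000 0.0000
    outer loop
      vertex 0.0 23.0 0.0
      vertex 0.0 0.0 18.0
      vertex 0.0 23.0 18.0
    endloop
  endfacet
endsolid part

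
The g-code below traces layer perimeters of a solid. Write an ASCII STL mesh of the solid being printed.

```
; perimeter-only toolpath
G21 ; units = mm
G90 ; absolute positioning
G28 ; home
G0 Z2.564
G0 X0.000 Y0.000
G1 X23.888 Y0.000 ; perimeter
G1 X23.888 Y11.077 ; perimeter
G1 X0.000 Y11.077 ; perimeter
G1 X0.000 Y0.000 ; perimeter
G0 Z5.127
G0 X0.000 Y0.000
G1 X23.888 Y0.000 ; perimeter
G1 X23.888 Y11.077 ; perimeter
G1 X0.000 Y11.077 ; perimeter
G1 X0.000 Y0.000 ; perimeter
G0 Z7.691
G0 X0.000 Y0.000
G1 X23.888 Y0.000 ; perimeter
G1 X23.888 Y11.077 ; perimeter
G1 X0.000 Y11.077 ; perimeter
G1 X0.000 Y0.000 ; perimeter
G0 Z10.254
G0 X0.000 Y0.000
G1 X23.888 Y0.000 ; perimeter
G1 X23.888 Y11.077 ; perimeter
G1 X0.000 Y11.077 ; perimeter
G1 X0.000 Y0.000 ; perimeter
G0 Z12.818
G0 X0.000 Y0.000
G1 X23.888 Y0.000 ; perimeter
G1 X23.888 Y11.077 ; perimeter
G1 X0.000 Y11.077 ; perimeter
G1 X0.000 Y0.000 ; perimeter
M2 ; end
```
solid part
  facet normal 0.0000 0.0000 -1.0000
    outer loop
      vertex 23.888 11.077 0.000
      vertex 23.888 0.000 0.000
      vertex 0.000 0.000 0.000
    endloop
  endfacet
  facet normal 0.0000 0.0000 -1.0000
    outer loop
      vertex 0.000 11.077 0.000
      vertex 23.888 11.077 0.000
      vertex 0.000 0.000 0.000
    endloop
  endfacet
  facet normal 0.0000 0.0000 1.0000
    outer loop
      vertex 0.000 0.000 12.818
      vertex 23.888 0.000 12.818
      vertex 23.888 11.077 12.818
    endloop
  endfacet
  facet normal 0.0000 0.0000 1.0000
    outer loop
      vertex 0.000 0.000 12.818
      vertex 23.888 11.077 12.818
      vertex 0.000 11.077 12.818
    endloop
  endfacet
  facet normal 0.0000 -1.0000 0.0000
    outer loop
      vertex 0.000 0.000 0.000
      vertex 23.888 0.000 0.000
      vertex 23.888 0.000 12.818
    endloop
  endfacet
  facet normal 0.0000 -1.0000 0.0000
    outer loop
      vertex 0.000 0.000 0.000
      vertex 23.888 0.000 12.818
      vertex 0.000 0.000 12.818
    endloop
  endfacet
  facet normal 0.0000 1.0000 0.0000
    outer loop
      vertex 23.888 11.077 12.818
      vertex 23.888 11.077 0.000
      vertex 0.000 11.077 0.000
    endloop
  endfacet
  facet normal 0.0000 1.0000 0.0000
    outer loop
      vertex 0.000 11.077 12.818
      vertex 23.888 11.077 12.818
      vertex 0.000 11.077 0.000
    endloop
  endfacet
  facet normal -1.0000 0.0000 0.0000
    outer loop
      vertex 0.000 11.077 12.818
      vertex 0.000 11.077 0.000
      vertex 0.000 0.000 0.000
    endloop
  endfacet
  facet normal -1.0000 0.0000 0.0000
    outer loop
      vertex 0.000 0.000 12.818
      vertex 0.000 11.077 12.818
      vertex 0.000 0.000 0.000
    endloop
  endfacet
  facet normal 1.0000 0.0000 0.0000
    outer loop
      vertex 23.888 0.000 0.000
      vertex 23.888 11.077 0.000
      vertex 23.888 11.077 12.818
    endloop
  endfacet
  facet normal 1.0000 0.0000 0.0000
    outer loop
      vertex 23.888 0.000 0.000
      vertex 23.888 11.077 12.818
      vertex 23.888 0.000 12.818
    endloop
  endfacet
endsolid part

The G0 Z moves step by Δz≈2.564 mm. Every layer's G1 loop is the same polygon, so the solid is a straight extrusion of it from z=0 to z≈12.8. Closing with flat bottom and top caps and triangulating gives 12 facets — a rectangular box, roughly 23.9 × 11.1 mm footprint and 12.8 mm tall.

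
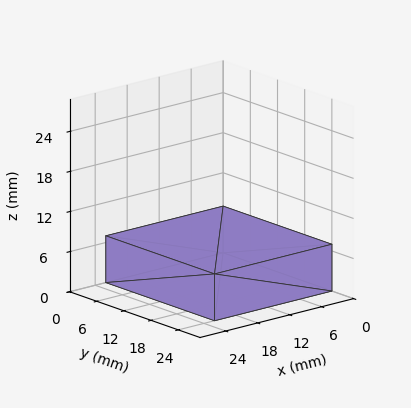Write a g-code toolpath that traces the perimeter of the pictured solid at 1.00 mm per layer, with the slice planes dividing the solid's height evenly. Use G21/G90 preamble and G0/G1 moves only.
Reading the render: the shape is a rectangular box, roughly 22 × 24 mm footprint and 7 mm tall (dimensions read to the nearest mm from the axis ticks). For the g-code, the solid's height is divided into equal slices at the stated Δz and each level perimeter traced with G1 moves after a G0 lift.

; perimeter-only toolpath
G21 ; units = mm
G90 ; absolute positioning
G28 ; home
; layer 1
G0 Z1.00
G0 X0.00 Y0.00
G1 X22.00 Y0.00
G1 X22.00 Y24.00
G1 X0.00 Y24.00
G1 X0.00 Y0.00
; layer 2
G0 Z2.00
G0 X0.00 Y0.00
G1 X22.00 Y0.00
G1 X22.00 Y24.00
G1 X0.00 Y24.00
G1 X0.00 Y0.00
; layer 3
G0 Z3.00
G0 X0.00 Y0.00
G1 X22.00 Y0.00
G1 X22.00 Y24.00
G1 X0.00 Y24.00
G1 X0.00 Y0.00
; layer 4
G0 Z4.00
G0 X0.00 Y0.00
G1 X22.00 Y0.00
G1 X22.00 Y24.00
G1 X0.00 Y24.00
G1 X0.00 Y0.00
; layer 5
G0 Z5.00
G0 X0.00 Y0.00
G1 X22.00 Y0.00
G1 X22.00 Y24.00
G1 X0.00 Y24.00
G1 X0.00 Y0.00
; layer 6
G0 Z6.00
G0 X0.00 Y0.00
G1 X22.00 Y0.00
G1 X22.00 Y24.00
G1 X0.00 Y24.00
G1 X0.00 Y0.00
; layer 7
G0 Z7.00
G0 X0.00 Y0.00
G1 X22.00 Y0.00
G1 X22.00 Y24.00
G1 X0.00 Y24.00
G1 X0.00 Y0.00
M2 ; end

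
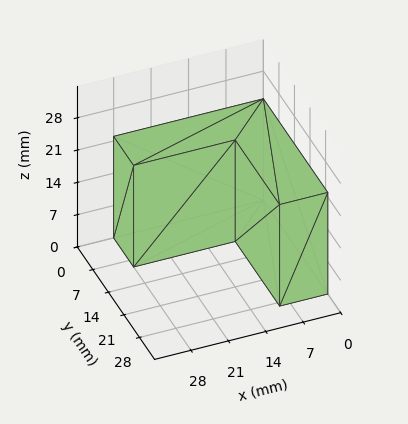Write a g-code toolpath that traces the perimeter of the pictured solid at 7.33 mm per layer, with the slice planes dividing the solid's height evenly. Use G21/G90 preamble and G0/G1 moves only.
Reading the render: the shape is an L-shaped prism: outer 28 × 29 mm, arm thicknesses ≈ 9 mm (horizontal) and 9 mm (vertical), extruded 22 mm in z (dimensions read to the nearest mm from the axis ticks). For the g-code, the solid's height is divided into equal slices at the stated Δz and each level perimeter traced with G1 moves after a G0 lift.

; perimeter-only toolpath
G21 ; units = mm
G90 ; absolute positioning
G28 ; home
; layer 1
G0 Z7.33
G0 X0.00 Y0.00
G1 X28.00 Y0.00
G1 X28.00 Y9.00
G1 X9.00 Y9.00
G1 X9.00 Y29.00
G1 X0.00 Y29.00
G1 X0.00 Y0.00
; layer 2
G0 Z14.67
G0 X0.00 Y0.00
G1 X28.00 Y0.00
G1 X28.00 Y9.00
G1 X9.00 Y9.00
G1 X9.00 Y29.00
G1 X0.00 Y29.00
G1 X0.00 Y0.00
; layer 3
G0 Z22.00
G0 X0.00 Y0.00
G1 X28.00 Y0.00
G1 X28.00 Y9.00
G1 X9.00 Y9.00
G1 X9.00 Y29.00
G1 X0.00 Y29.00
G1 X0.00 Y0.00
M2 ; end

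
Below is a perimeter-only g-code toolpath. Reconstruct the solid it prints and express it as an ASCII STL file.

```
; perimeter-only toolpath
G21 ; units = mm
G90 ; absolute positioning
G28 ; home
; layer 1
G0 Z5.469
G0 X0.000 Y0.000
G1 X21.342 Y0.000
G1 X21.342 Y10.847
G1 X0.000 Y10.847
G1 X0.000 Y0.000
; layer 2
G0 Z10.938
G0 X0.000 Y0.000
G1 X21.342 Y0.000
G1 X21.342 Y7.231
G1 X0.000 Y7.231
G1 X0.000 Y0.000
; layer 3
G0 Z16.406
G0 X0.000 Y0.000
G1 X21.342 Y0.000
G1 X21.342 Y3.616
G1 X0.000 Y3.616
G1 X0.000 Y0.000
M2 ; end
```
solid part
  facet normal 0.0000 0.0000 -1.0000
    outer loop
      vertex 21.342 14.463 0.000
      vertex 21.342 0.000 0.000
      vertex 0.000 0.000 0.000
    endloop
  endfacet
  facet normal 0.0000 0.0000 -1.0000
    outer loop
      vertex 0.000 14.463 0.000
      vertex 21.342 14.463 0.000
      vertex 0.000 0.000 0.000
    endloop
  endfacet
  facet normal 0.0000 -1.0000 0.0000
    outer loop
      vertex 0.000 0.000 0.000
      vertex 21.342 0.000 0.000
      vertex 21.342 0.000 21.875
    endloop
  endfacet
  facet normal 0.0000 -1.0000 0.0000
    outer loop
      vertex 0.000 0.000 0.000
      vertex 21.342 0.000 21.875
      vertex 0.000 0.000 21.875
    endloop
  endfacet
  facet normal 0.0000 0.8342 0.5515
    outer loop
      vertex 0.000 0.000 21.875
      vertex 21.342 0.000 21.875
      vertex 21.342 14.463 0.000
    endloop
  endfacet
  facet normal 0.0000 0.8342 0.5515
    outer loop
      vertex 0.000 0.000 21.875
      vertex 21.342 14.463 0.000
      vertex 0.000 14.463 0.000
    endloop
  endfacet
  facet normal -1.0000 0.0000 0.0000
    outer loop
      vertex 0.000 0.000 21.875
      vertex 0.000 14.463 0.000
      vertex 0.000 0.000 0.000
    endloop
  endfacet
  facet normal 1.0000 0.0000 0.0000
    outer loop
      vertex 21.342 0.000 0.000
      vertex 21.342 14.463 0.000
      vertex 21.342 0.000 21.875
    endloop
  endfacet
endsolid part

The G0 Z moves step by Δz≈5.469 mm. The G1 loops shrink linearly with z, so the solid tapers from its base footprint up to z≈21.9. Closing with a flat bottom cap and the tapered top and triangulating gives 8 facets — a wedge (ramp): 21.3 × 14.5 mm base, rising to 21.9 mm along the y=0 edge and sloping linearly to z=0 at y=14.5.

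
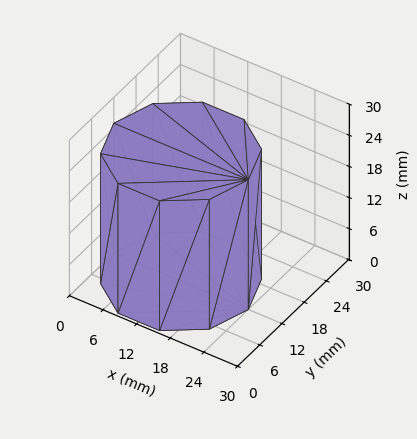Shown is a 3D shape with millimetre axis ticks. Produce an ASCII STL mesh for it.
Reading the render: the shape is a regular 10-sided prism (a cylinder approximated with 10 flat sides), circumscribed radius ≈ 12 mm, height ≈ 25 mm (dimensions read to the nearest mm from the axis ticks). For the STL, each face is triangulated and given an outward normal.

solid part
  facet normal 0.0000 0.0000 -1.0000
    outer loop
      vertex 15.708 23.413 0.000
      vertex 21.708 19.053 0.000
      vertex 24.000 12.000 0.000
    endloop
  endfacet
  facet normal 0.0000 0.0000 -1.0000
    outer loop
      vertex 8.292 23.413 0.000
      vertex 15.708 23.413 0.000
      vertex 24.000 12.000 0.000
    endloop
  endfacet
  facet normal 0.0000 0.0000 -1.0000
    outer loop
      vertex 2.292 19.053 0.000
      vertex 8.292 23.413 0.000
      vertex 24.000 12.000 0.000
    endloop
  endfacet
  facet normal 0.0000 0.0000 -1.0000
    outer loop
      vertex 0.000 12.000 0.000
      vertex 2.292 19.053 0.000
      vertex 24.000 12.000 0.000
    endloop
  endfacet
  facet normal 0.0000 0.0000 -1.0000
    outer loop
      vertex 2.292 4.947 0.000
      vertex 0.000 12.000 0.000
      vertex 24.000 12.000 0.000
    endloop
  endfacet
  facet normal 0.0000 0.0000 -1.0000
    outer loop
      vertex 8.292 0.587 0.000
      vertex 2.292 4.947 0.000
      vertex 24.000 12.000 0.000
    endloop
  endfacet
  facet normal 0.0000 0.0000 -1.0000
    outer loop
      vertex 15.708 0.587 0.000
      vertex 8.292 0.587 0.000
      vertex 24.000 12.000 0.000
    endloop
  endfacet
  facet normal 0.0000 0.0000 -1.0000
    outer loop
      vertex 21.708 4.947 0.000
      vertex 15.708 0.587 0.000
      vertex 24.000 12.000 0.000
    endloop
  endfacet
  facet normal 0.0000 0.0000 1.0000
    outer loop
      vertex 24.000 12.000 25.000
      vertex 21.708 19.053 25.000
      vertex 15.708 23.413 25.000
    endloop
  endfacet
  facet normal 0.0000 0.0000 1.0000
    outer loop
      vertex 24.000 12.000 25.000
      vertex 15.708 23.413 25.000
      vertex 8.292 23.413 25.000
    endloop
  endfacet
  facet normal 0.0000 0.0000 1.0000
    outer loop
      vertex 24.000 12.000 25.000
      vertex 8.292 23.413 25.000
      vertex 2.292 19.053 25.000
    endloop
  endfacet
  facet normal 0.0000 0.0000 1.0000
    outer loop
      vertex 24.000 12.000 25.000
      vertex 2.292 19.053 25.000
      vertex 0.000 12.000 25.000
    endloop
  endfacet
  facet normal 0.0000 0.0000 1.0000
    outer loop
      vertex 24.000 12.000 25.000
      vertex 0.000 12.000 25.000
      vertex 2.292 4.947 25.000
    endloop
  endfacet
  facet normal 0.0000 0.0000 1.0000
    outer loop
      vertex 24.000 12.000 25.000
      vertex 2.292 4.947 25.000
      vertex 8.292 0.587 25.000
    endloop
  endfacet
  facet normal 0.0000 0.0000 1.0000
    outer loop
      vertex 24.000 12.000 25.000
      vertex 8.292 0.587 25.000
      vertex 15.708 0.587 25.000
    endloop
  endfacet
  facet normal 0.0000 0.0000 1.0000
    outer loop
      vertex 24.000 12.000 25.000
      vertex 15.708 0.587 25.000
      vertex 21.708 4.947 25.000
    endloop
  endfacet
  facet normal 0.9510 0.3091 0.0000
    outer loop
      vertex 24.000 12.000 0.000
      vertex 21.708 19.053 0.000
      vertex 21.708 19.053 25.000
    endloop
  endfacet
  facet normal 0.9510 0.3091 0.0000
    outer loop
      vertex 24.000 12.000 0.000
      vertex 21.708 19.053 25.000
      vertex 24.000 12.000 25.000
    endloop
  endfacet
  facet normal 0.5879 0.8090 0.0000
    outer loop
      vertex 21.708 19.053 0.000
      vertex 15.708 23.413 0.000
      vertex 15.708 23.413 25.000
    endloop
  endfacet
  facet normal 0.5879 0.8090 0.0000
    outer loop
      vertex 21.708 19.053 0.000
      vertex 15.708 23.413 25.000
      vertex 21.708 19.053 25.000
    endloop
  endfacet
  facet normal 0.0000 1.0000 0.0000
    outer loop
      vertex 15.708 23.413 0.000
      vertex 8.292 23.413 0.000
      vertex 8.292 23.413 25.000
    endloop
  endfacet
  facet normal 0.0000 1.0000 0.0000
    outer loop
      vertex 15.708 23.413 0.000
      vertex 8.292 23.413 25.000
      vertex 15.708 23.413 25.000
    endloop
  endfacet
  facet normal -0.5879 0.8090 0.0000
    outer loop
      vertex 8.292 23.413 0.000
      vertex 2.292 19.053 0.000
      vertex 2.292 19.053 25.000
    endloop
  endfacet
  facet normal -0.5879 0.8090 0.0000
    outer loop
      vertex 8.292 23.413 0.000
      vertex 2.292 19.053 25.000
      vertex 8.292 23.413 25.000
    endloop
  endfacet
  facet normal -0.9510 0.3091 0.0000
    outer loop
      vertex 2.292 19.053 0.000
      vertex 0.000 12.000 0.000
      vertex 0.000 12.000 25.000
    endloop
  endfacet
  facet normal -0.9510 0.3091 0.0000
    outer loop
      vertex 2.292 19.053 0.000
      vertex 0.000 12.000 25.000
      vertex 2.292 19.053 25.000
    endloop
  endfacet
  facet normal -0.9510 -0.3091 0.0000
    outer loop
      vertex 0.000 12.000 0.000
      vertex 2.292 4.947 0.000
      vertex 2.292 4.947 25.000
    endloop
  endfacet
  facet normal -0.9510 -0.3091 0.0000
    outer loop
      vertex 0.000 12.000 0.000
      vertex 2.292 4.947 25.000
      vertex 0.000 12.000 25.000
    endloop
  endfacet
  facet normal -0.5879 -0.8090 0.0000
    outer loop
      vertex 2.292 4.947 0.000
      vertex 8.292 0.587 0.000
      vertex 8.292 0.587 25.000
    endloop
  endfacet
  facet normal -0.5879 -0.8090 0.0000
    outer loop
      vertex 2.292 4.947 0.000
      vertex 8.292 0.587 25.000
      vertex 2.292 4.947 25.000
    endloop
  endfacet
  facet normal 0.0000 -1.0000 0.0000
    outer loop
      vertex 8.292 0.587 0.000
      vertex 15.708 0.587 0.000
      vertex 15.708 0.587 25.000
    endloop
  endfacet
  facet normal 0.0000 -1.0000 0.0000
    outer loop
      vertex 8.292 0.587 0.000
      vertex 15.708 0.587 25.000
      vertex 8.292 0.587 25.000
    endloop
  endfacet
  facet normal 0.5879 -0.8090 0.0000
    outer loop
      vertex 15.708 0.587 0.000
      vertex 21.708 4.947 0.000
      vertex 21.708 4.947 25.000
    endloop
  endfacet
  facet normal 0.5879 -0.8090 0.0000
    outer loop
      vertex 15.708 0.587 0.000
      vertex 21.708 4.947 25.000
      vertex 15.708 0.587 25.000
    endloop
  endfacet
  facet normal 0.9510 -0.3091 0.0000
    outer loop
      vertex 21.708 4.947 0.000
      vertex 24.000 12.000 0.000
      vertex 24.000 12.000 25.000
    endloop
  endfacet
  facet normal 0.9510 -0.3091 0.0000
    outer loop
      vertex 21.708 4.947 0.000
      vertex 24.000 12.000 25.000
      vertex 21.708 4.947 25.000
    endloop
  endfacet
endsolid part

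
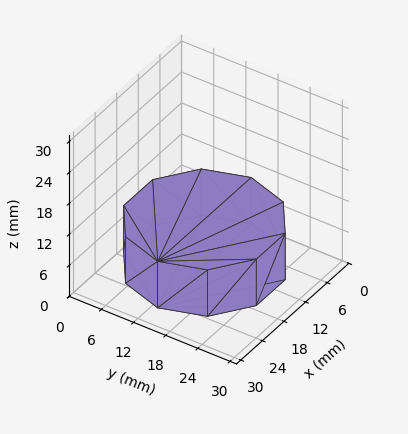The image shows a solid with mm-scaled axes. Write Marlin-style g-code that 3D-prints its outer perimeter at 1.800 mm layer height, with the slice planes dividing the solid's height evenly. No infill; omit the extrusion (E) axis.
Reading the render: the shape is a regular 10-sided prism (a cylinder approximated with 10 flat sides), circumscribed radius ≈ 13 mm, height ≈ 9 mm (dimensions read to the nearest mm from the axis ticks). For the g-code, the solid's height is divided into equal slices at the stated Δz and each level perimeter traced with G1 moves after a G0 lift.

; perimeter-only toolpath
G21 ; units = mm
G90 ; absolute positioning
G28 ; home
; layer 1
G0 Z1.800
G0 X26.000 Y13.000
G1 X23.517 Y20.641
G1 X17.017 Y25.364
G1 X8.983 Y25.364
G1 X2.483 Y20.641
G1 X0.000 Y13.000
G1 X2.483 Y5.359
G1 X8.983 Y0.636
G1 X17.017 Y0.636
G1 X23.517 Y5.359
G1 X26.000 Y13.000
; layer 2
G0 Z3.600
G0 X26.000 Y13.000
G1 X23.517 Y20.641
G1 X17.017 Y25.364
G1 X8.983 Y25.364
G1 X2.483 Y20.641
G1 X0.000 Y13.000
G1 X2.483 Y5.359
G1 X8.983 Y0.636
G1 X17.017 Y0.636
G1 X23.517 Y5.359
G1 X26.000 Y13.000
; layer 3
G0 Z5.400
G0 X26.000 Y13.000
G1 X23.517 Y20.641
G1 X17.017 Y25.364
G1 X8.983 Y25.364
G1 X2.483 Y20.641
G1 X0.000 Y13.000
G1 X2.483 Y5.359
G1 X8.983 Y0.636
G1 X17.017 Y0.636
G1 X23.517 Y5.359
G1 X26.000 Y13.000
; layer 4
G0 Z7.200
G0 X26.000 Y13.000
G1 X23.517 Y20.641
G1 X17.017 Y25.364
G1 X8.983 Y25.364
G1 X2.483 Y20.641
G1 X0.000 Y13.000
G1 X2.483 Y5.359
G1 X8.983 Y0.636
G1 X17.017 Y0.636
G1 X23.517 Y5.359
G1 X26.000 Y13.000
; layer 5
G0 Z9.000
G0 X26.000 Y13.000
G1 X23.517 Y20.641
G1 X17.017 Y25.364
G1 X8.983 Y25.364
G1 X2.483 Y20.641
G1 X0.000 Y13.000
G1 X2.483 Y5.359
G1 X8.983 Y0.636
G1 X17.017 Y0.636
G1 X23.517 Y5.359
G1 X26.000 Y13.000
M2 ; end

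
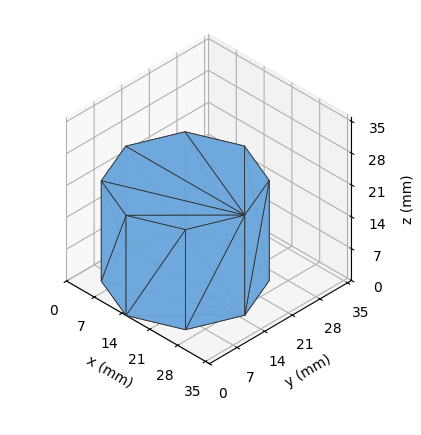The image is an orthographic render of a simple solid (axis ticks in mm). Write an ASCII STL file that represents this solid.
Reading the render: the shape is a regular 8-sided prism (a cylinder approximated with 8 flat sides), circumscribed radius ≈ 15 mm, height ≈ 22 mm (dimensions read to the nearest mm from the axis ticks). For the STL, each face is triangulated and given an outward normal.

solid part
  facet normal 0.0000 0.0000 -1.0000
    outer loop
      vertex 15.00 30.00 0.00
      vertex 25.61 25.61 0.00
      vertex 30.00 15.00 0.00
    endloop
  endfacet
  facet normal 0.0000 0.0000 -1.0000
    outer loop
      vertex 4.39 25.61 0.00
      vertex 15.00 30.00 0.00
      vertex 30.00 15.00 0.00
    endloop
  endfacet
  facet normal 0.0000 0.0000 -1.0000
    outer loop
      vertex 0.00 15.00 0.00
      vertex 4.39 25.61 0.00
      vertex 30.00 15.00 0.00
    endloop
  endfacet
  facet normal 0.0000 0.0000 -1.0000
    outer loop
      vertex 4.39 4.39 0.00
      vertex 0.00 15.00 0.00
      vertex 30.00 15.00 0.00
    endloop
  endfacet
  facet normal 0.0000 0.0000 -1.0000
    outer loop
      vertex 15.00 0.00 0.00
      vertex 4.39 4.39 0.00
      vertex 30.00 15.00 0.00
    endloop
  endfacet
  facet normal 0.0000 0.0000 -1.0000
    outer loop
      vertex 25.61 4.39 0.00
      vertex 15.00 0.00 0.00
      vertex 30.00 15.00 0.00
    endloop
  endfacet
  facet normal 0.0000 0.0000 1.0000
    outer loop
      vertex 30.00 15.00 22.00
      vertex 25.61 25.61 22.00
      vertex 15.00 30.00 22.00
    endloop
  endfacet
  facet normal 0.0000 0.0000 1.0000
    outer loop
      vertex 30.00 15.00 22.00
      vertex 15.00 30.00 22.00
      vertex 4.39 25.61 22.00
    endloop
  endfacet
  facet normal 0.0000 0.0000 1.0000
    outer loop
      vertex 30.00 15.00 22.00
      vertex 4.39 25.61 22.00
      vertex 0.00 15.00 22.00
    endloop
  endfacet
  facet normal 0.0000 0.0000 1.0000
    outer loop
      vertex 30.00 15.00 22.00
      vertex 0.00 15.00 22.00
      vertex 4.39 4.39 22.00
    endloop
  endfacet
  facet normal 0.0000 0.0000 1.0000
    outer loop
      vertex 30.00 15.00 22.00
      vertex 4.39 4.39 22.00
      vertex 15.00 0.00 22.00
    endloop
  endfacet
  facet normal 0.0000 0.0000 1.0000
    outer loop
      vertex 30.00 15.00 22.00
      vertex 15.00 0.00 22.00
      vertex 25.61 4.39 22.00
    endloop
  endfacet
  facet normal 0.9240 0.3823 0.0000
    outer loop
      vertex 30.00 15.00 0.00
      vertex 25.61 25.61 0.00
      vertex 25.61 25.61 22.00
    endloop
  endfacet
  facet normal 0.9240 0.3823 0.0000
    outer loop
      vertex 30.00 15.00 0.00
      vertex 25.61 25.61 22.00
      vertex 30.00 15.00 22.00
    endloop
  endfacet
  facet normal 0.3823 0.9240 0.0000
    outer loop
      vertex 25.61 25.61 0.00
      vertex 15.00 30.00 0.00
      vertex 15.00 30.00 22.00
    endloop
  endfacet
  facet normal 0.3823 0.9240 0.0000
    outer loop
      vertex 25.61 25.61 0.00
      vertex 15.00 30.00 22.00
      vertex 25.61 25.61 22.00
    endloop
  endfacet
  facet normal -0.3823 0.9240 0.0000
    outer loop
      vertex 15.00 30.00 0.00
      vertex 4.39 25.61 0.00
      vertex 4.39 25.61 22.00
    endloop
  endfacet
  facet normal -0.3823 0.9240 0.0000
    outer loop
      vertex 15.00 30.00 0.00
      vertex 4.39 25.61 22.00
      vertex 15.00 30.00 22.00
    endloop
  endfacet
  facet normal -0.9240 0.3823 0.0000
    outer loop
      vertex 4.39 25.61 0.00
      vertex 0.00 15.00 0.00
      vertex 0.00 15.00 22.00
    endloop
  endfacet
  facet normal -0.9240 0.3823 0.0000
    outer loop
      vertex 4.39 25.61 0.00
      vertex 0.00 15.00 22.00
      vertex 4.39 25.61 22.00
    endloop
  endfacet
  facet normal -0.9240 -0.3823 0.0000
    outer loop
      vertex 0.00 15.00 0.00
      vertex 4.39 4.39 0.00
      vertex 4.39 4.39 22.00
    endloop
  endfacet
  facet normal -0.9240 -0.3823 0.0000
    outer loop
      vertex 0.00 15.00 0.00
      vertex 4.39 4.39 22.00
      vertex 0.00 15.00 22.00
    endloop
  endfacet
  facet normal -0.3823 -0.9240 0.0000
    outer loop
      vertex 4.39 4.39 0.00
      vertex 15.00 0.00 0.00
      vertex 15.00 0.00 22.00
    endloop
  endfacet
  facet normal -0.3823 -0.9240 0.0000
    outer loop
      vertex 4.39 4.39 0.00
      vertex 15.00 0.00 22.00
      vertex 4.39 4.39 22.00
    endloop
  endfacet
  facet normal 0.3823 -0.9240 0.0000
    outer loop
      vertex 15.00 0.00 0.00
      vertex 25.61 4.39 0.00
      vertex 25.61 4.39 22.00
    endloop
  endfacet
  facet normal 0.3823 -0.9240 0.0000
    outer loop
      vertex 15.00 0.00 0.00
      vertex 25.61 4.39 22.00
      vertex 15.00 0.00 22.00
    endloop
  endfacet
  facet normal 0.9240 -0.3823 0.0000
    outer loop
      vertex 25.61 4.39 0.00
      vertex 30.00 15.00 0.00
      vertex 30.00 15.00 22.00
    endloop
  endfacet
  facet normal 0.9240 -0.3823 0.0000
    outer loop
      vertex 25.61 4.39 0.00
      vertex 30.00 15.00 22.00
      vertex 25.61 4.39 22.00
    endloop
  endfacet
endsolid part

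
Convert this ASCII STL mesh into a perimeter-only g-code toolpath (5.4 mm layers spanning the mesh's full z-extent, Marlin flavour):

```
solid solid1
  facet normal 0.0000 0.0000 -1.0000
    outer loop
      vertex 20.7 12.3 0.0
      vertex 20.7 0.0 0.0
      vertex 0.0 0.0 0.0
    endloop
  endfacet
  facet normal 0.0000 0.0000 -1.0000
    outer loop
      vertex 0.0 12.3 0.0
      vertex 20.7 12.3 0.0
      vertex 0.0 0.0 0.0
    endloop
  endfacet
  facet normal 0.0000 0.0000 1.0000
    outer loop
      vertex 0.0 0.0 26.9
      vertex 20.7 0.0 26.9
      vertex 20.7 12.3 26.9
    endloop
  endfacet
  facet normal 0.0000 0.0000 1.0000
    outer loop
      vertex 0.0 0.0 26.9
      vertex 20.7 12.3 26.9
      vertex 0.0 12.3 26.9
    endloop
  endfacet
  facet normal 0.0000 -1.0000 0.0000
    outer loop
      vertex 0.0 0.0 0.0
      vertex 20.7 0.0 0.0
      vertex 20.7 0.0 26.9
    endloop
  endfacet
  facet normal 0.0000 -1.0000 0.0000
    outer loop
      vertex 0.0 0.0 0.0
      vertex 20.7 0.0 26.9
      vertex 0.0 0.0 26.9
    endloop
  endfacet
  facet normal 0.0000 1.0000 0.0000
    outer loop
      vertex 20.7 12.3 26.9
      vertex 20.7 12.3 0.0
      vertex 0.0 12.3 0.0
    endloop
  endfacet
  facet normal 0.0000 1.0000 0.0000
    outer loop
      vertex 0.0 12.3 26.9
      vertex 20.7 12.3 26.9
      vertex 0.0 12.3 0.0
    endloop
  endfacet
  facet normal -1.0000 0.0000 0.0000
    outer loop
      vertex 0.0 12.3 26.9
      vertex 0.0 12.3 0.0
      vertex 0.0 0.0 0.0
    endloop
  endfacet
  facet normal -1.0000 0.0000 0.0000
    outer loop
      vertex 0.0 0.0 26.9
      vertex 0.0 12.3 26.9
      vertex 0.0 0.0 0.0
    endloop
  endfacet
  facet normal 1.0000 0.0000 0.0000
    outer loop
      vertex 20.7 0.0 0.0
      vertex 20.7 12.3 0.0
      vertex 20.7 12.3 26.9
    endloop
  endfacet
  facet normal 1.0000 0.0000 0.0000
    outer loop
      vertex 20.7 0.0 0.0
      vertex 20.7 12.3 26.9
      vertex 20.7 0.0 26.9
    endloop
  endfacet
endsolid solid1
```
; perimeter-only toolpath
G21 ; units = mm
G90 ; absolute positioning
G28 ; home
; layer 1
G0 Z5.4
G0 X0.0 Y0.0
G1 X20.7 Y0.0
G1 X20.7 Y12.3
G1 X0.0 Y12.3
G1 X0.0 Y0.0
; layer 2
G0 Z10.8
G0 X0.0 Y0.0
G1 X20.7 Y0.0
G1 X20.7 Y12.3
G1 X0.0 Y12.3
G1 X0.0 Y0.0
; layer 3
G0 Z16.1
G0 X0.0 Y0.0
G1 X20.7 Y0.0
G1 X20.7 Y12.3
G1 X0.0 Y12.3
G1 X0.0 Y0.0
; layer 4
G0 Z21.5
G0 X0.0 Y0.0
G1 X20.7 Y0.0
G1 X20.7 Y12.3
G1 X0.0 Y12.3
G1 X0.0 Y0.0
; layer 5
G0 Z26.9
G0 X0.0 Y0.0
G1 X20.7 Y0.0
G1 X20.7 Y12.3
G1 X0.0 Y12.3
G1 X0.0 Y0.0
M2 ; end

The solid is a rectangular box, roughly 20.7 × 12.3 mm footprint and 26.9 mm tall. Slicing at Δz = 5.4 mm — 5 equal slices spanning the solid's height, so layer i sits at z = i·h/5 — gives 5 non-empty perimeters. Each is a 4-segment closed polygon; G0 lifts to the layer z and rapids to the start vertex, then G1 traces the edges.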